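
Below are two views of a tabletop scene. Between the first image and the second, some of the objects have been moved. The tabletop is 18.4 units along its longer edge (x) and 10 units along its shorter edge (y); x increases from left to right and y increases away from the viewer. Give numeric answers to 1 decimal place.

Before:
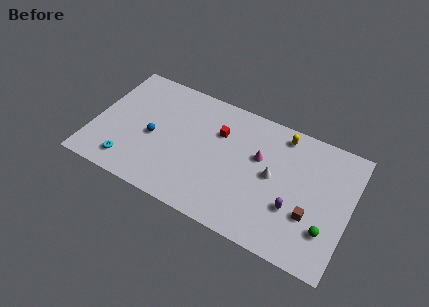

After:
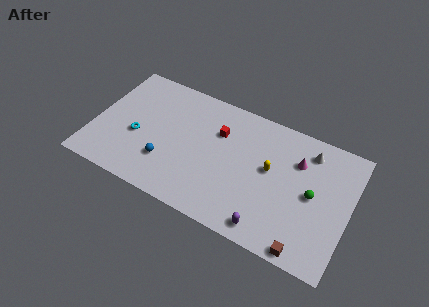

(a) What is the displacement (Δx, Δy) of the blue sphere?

(1.2, -1.6)

The blue sphere was at about (4.3, 4.5) and moved to about (5.5, 2.9).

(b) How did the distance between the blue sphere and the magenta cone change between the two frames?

+2.2

The distance was about 7.7 in the first image and 9.9 in the second, so they moved 2.2 units further apart.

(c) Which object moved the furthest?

the white cone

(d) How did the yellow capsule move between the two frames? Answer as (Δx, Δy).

(-0.5, -3.1)

The yellow capsule started near (13.2, 8.7) and ended near (12.7, 5.6).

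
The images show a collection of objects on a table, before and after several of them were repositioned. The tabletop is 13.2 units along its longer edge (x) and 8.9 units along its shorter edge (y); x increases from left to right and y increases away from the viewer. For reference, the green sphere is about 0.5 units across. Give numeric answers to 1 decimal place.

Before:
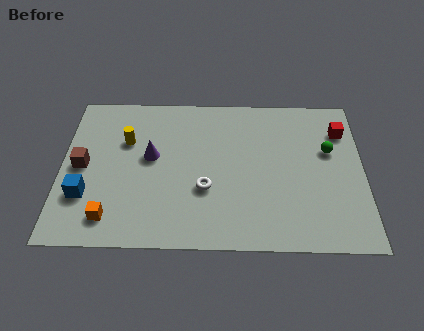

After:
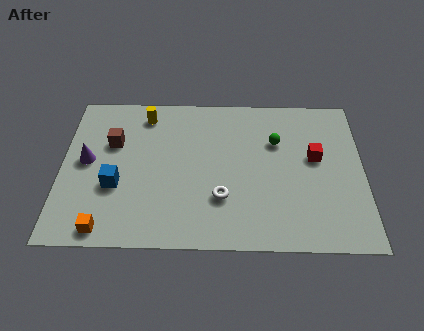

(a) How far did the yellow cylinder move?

1.8

The yellow cylinder was near (2.8, 5.9) before and (3.6, 7.5) after, so it travelled √(0.8² + 1.6²) ≈ 1.8 units.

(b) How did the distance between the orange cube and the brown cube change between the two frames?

+1.7

They were about 3.2 units apart before and 4.9 after — 1.7 units further apart.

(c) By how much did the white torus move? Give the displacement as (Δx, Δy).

(0.7, -0.5)

The white torus started near (6.3, 3.2) and ended near (7.0, 2.7).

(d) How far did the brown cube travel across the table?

1.9

The brown cube moved from about (0.9, 4.4) to (2.2, 5.8), a distance of √(1.3² + 1.4²) ≈ 1.9.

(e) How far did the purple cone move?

2.8

From (3.9, 5.0) to (1.1, 4.7), the purple cone covered √(2.8² + 0.3²) ≈ 2.8 units.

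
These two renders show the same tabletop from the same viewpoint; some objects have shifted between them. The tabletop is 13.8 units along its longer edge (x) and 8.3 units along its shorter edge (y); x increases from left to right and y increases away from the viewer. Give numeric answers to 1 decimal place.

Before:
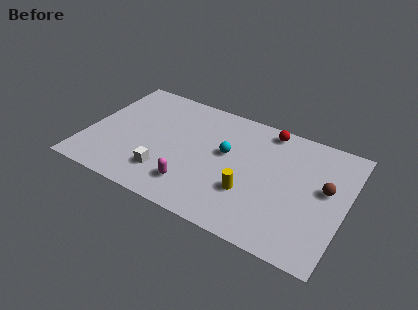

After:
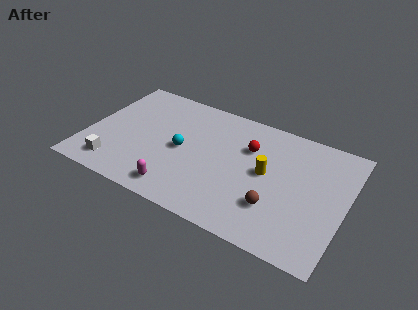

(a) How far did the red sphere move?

1.9

The red sphere moved from about (9.3, 7.4) to (8.5, 5.7), a distance of √(0.8² + 1.7²) ≈ 1.9.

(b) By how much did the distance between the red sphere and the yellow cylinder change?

-3.0

The distance was about 4.7 in the first image and 1.7 in the second, so they moved 3.0 units closer together.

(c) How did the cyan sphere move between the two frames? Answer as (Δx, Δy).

(-2.3, -0.8)

The cyan sphere was at about (7.4, 4.8) and moved to about (5.1, 4.0).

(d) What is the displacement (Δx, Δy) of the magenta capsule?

(-0.7, -0.6)

The magenta capsule was at about (6.0, 1.8) and moved to about (5.3, 1.2).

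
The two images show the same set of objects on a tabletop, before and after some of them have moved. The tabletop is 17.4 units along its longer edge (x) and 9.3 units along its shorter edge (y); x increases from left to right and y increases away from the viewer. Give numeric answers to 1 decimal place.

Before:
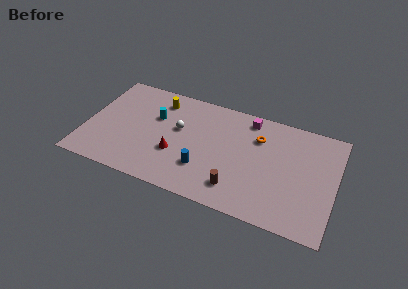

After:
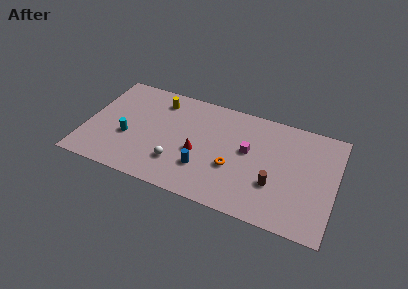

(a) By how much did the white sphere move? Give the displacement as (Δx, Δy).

(0.2, -3.0)

The white sphere was at about (6.4, 5.5) and moved to about (6.6, 2.5).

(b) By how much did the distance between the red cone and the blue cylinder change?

-0.8

Before: roughly 2.1 units apart; after: 1.3. That's 0.8 units closer together.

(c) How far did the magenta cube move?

2.8

The magenta cube moved from about (11.1, 8.1) to (11.3, 5.3), a distance of √(0.2² + 2.8²) ≈ 2.8.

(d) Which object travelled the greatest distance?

the orange torus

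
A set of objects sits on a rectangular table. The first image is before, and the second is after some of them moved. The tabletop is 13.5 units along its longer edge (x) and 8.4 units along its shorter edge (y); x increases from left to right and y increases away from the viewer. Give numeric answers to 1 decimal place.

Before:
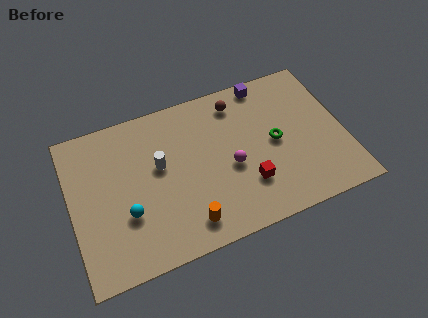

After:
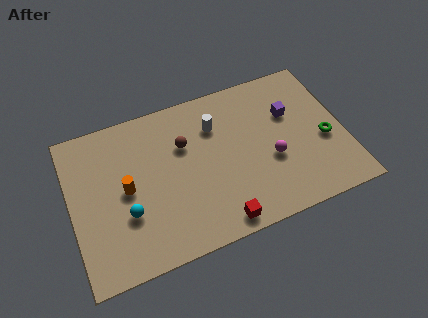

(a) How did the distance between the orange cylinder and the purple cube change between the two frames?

+0.7

Before: roughly 7.7 units apart; after: 8.4. That's 0.7 units further apart.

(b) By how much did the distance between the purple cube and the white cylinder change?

-2.5

They were about 6.2 units apart before and 3.7 after — 2.5 units closer together.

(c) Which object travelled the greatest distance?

the orange cylinder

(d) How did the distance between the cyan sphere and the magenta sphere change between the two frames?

+2.0

They were about 5.2 units apart before and 7.2 after — 2.0 units further apart.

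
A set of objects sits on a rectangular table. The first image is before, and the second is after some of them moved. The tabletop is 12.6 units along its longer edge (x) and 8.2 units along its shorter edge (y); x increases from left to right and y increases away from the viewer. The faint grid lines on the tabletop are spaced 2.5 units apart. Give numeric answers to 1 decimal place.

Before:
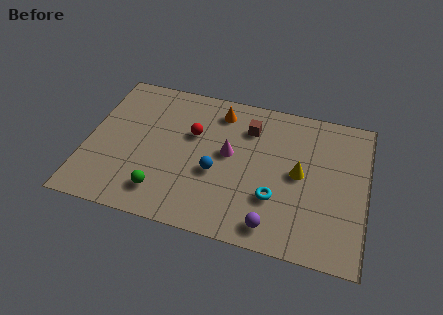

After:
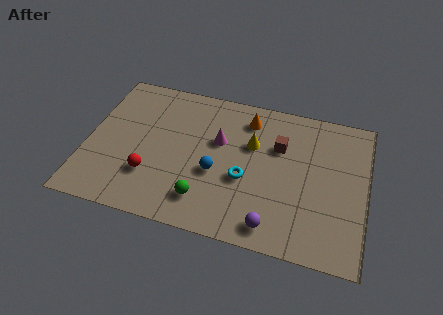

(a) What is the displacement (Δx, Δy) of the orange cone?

(1.3, -0.1)

The orange cone was at about (5.8, 6.8) and moved to about (7.1, 6.7).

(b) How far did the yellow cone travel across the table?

2.5

The yellow cone moved from about (9.6, 4.2) to (7.4, 5.3), a distance of √(2.2² + 1.1²) ≈ 2.5.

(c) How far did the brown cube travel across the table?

1.6

The brown cube was near (7.2, 6.2) before and (8.6, 5.5) after, so it travelled √(1.4² + 0.7²) ≈ 1.6 units.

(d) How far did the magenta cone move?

0.8

The magenta cone was near (6.4, 4.5) before and (5.9, 5.1) after, so it travelled √(0.5² + 0.6²) ≈ 0.8 units.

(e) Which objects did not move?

the blue sphere and the purple sphere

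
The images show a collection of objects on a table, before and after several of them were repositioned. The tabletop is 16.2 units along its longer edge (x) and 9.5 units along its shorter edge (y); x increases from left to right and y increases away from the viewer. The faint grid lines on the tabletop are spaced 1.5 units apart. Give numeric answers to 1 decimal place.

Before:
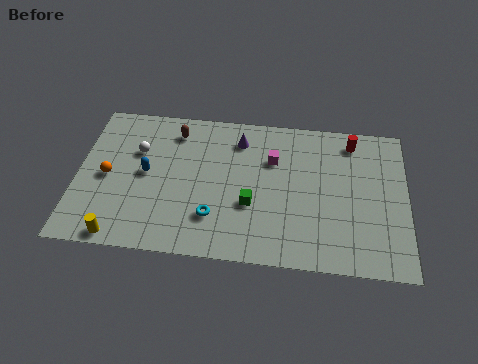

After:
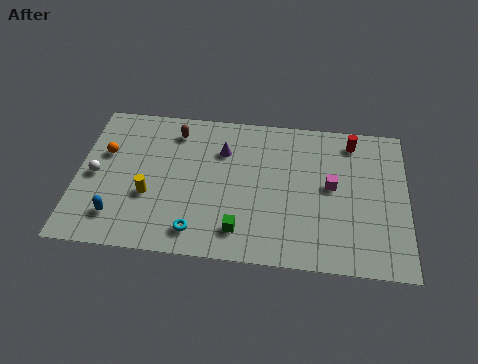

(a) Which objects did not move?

the red cylinder and the brown capsule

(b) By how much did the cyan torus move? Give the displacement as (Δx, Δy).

(-0.8, -1.0)

The cyan torus started near (6.8, 2.5) and ended near (6.0, 1.5).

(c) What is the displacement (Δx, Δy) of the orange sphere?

(-0.2, 1.5)

From the two frames, the orange sphere sits at roughly (1.5, 4.5) before and (1.3, 6.0) after.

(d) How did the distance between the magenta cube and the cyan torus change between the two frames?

+2.5

The distance was about 4.9 in the first image and 7.4 in the second, so they moved 2.5 units further apart.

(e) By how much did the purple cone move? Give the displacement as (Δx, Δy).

(-0.8, -0.8)

From the two frames, the purple cone sits at roughly (7.9, 7.6) before and (7.1, 6.8) after.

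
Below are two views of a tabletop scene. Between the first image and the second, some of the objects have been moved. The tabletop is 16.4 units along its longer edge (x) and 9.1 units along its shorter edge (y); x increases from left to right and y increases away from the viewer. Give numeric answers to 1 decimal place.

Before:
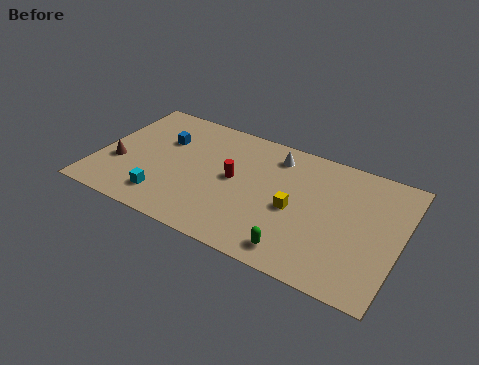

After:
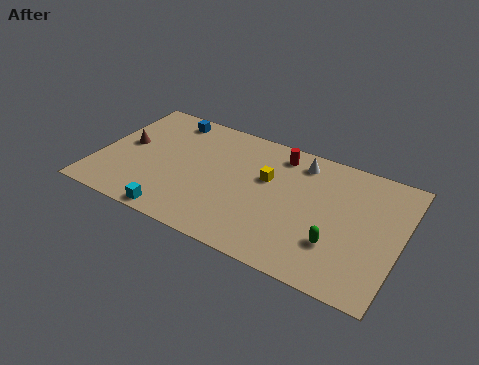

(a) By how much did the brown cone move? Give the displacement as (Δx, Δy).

(0.2, 1.6)

The brown cone started near (1.2, 3.3) and ended near (1.4, 4.9).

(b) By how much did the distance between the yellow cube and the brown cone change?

-1.9

The distance was about 9.6 in the first image and 7.7 in the second, so they moved 1.9 units closer together.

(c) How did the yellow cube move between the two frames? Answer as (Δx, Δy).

(-1.7, 1.5)

The yellow cube started near (10.8, 4.1) and ended near (9.1, 5.6).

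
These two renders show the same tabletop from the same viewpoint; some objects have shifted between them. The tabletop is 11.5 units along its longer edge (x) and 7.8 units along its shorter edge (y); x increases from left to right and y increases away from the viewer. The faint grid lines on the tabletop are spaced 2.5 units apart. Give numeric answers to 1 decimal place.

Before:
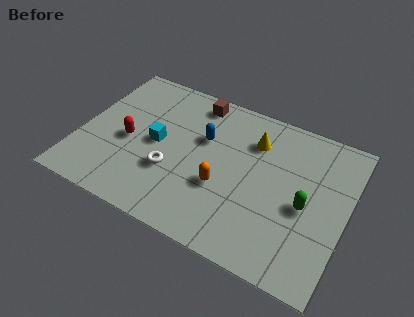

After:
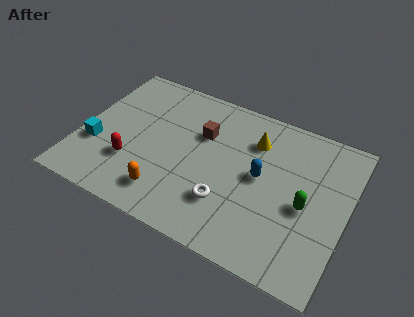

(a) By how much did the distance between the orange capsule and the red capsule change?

-2.3

They were about 4.2 units apart before and 1.9 after — 2.3 units closer together.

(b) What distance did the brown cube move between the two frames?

1.7

The brown cube moved from about (4.6, 6.8) to (5.1, 5.2), a distance of √(0.5² + 1.6²) ≈ 1.7.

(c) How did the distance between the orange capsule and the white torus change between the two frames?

+0.4

They were about 2.2 units apart before and 2.6 after — 0.4 units further apart.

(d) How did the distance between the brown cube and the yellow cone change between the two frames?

-0.6

Before: roughly 2.9 units apart; after: 2.3. That's 0.6 units closer together.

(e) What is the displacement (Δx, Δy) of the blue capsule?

(2.6, -0.9)

The blue capsule was at about (5.2, 5.0) and moved to about (7.8, 4.1).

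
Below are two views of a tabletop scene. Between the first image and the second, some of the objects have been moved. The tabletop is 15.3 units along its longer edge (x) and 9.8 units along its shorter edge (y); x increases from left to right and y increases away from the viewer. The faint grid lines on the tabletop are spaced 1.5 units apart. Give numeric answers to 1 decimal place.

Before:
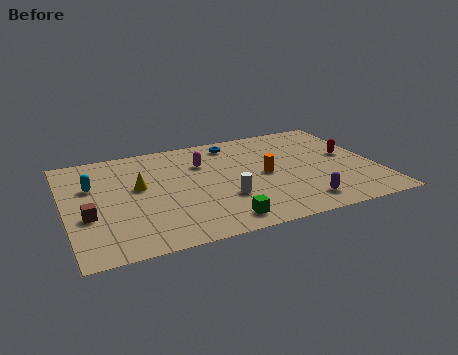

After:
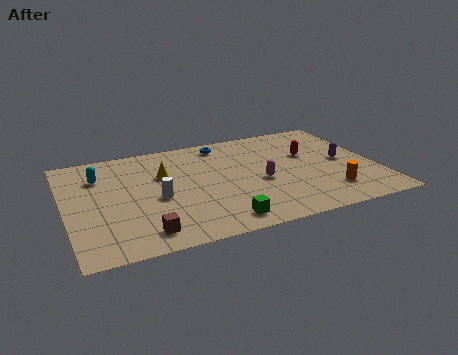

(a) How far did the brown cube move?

3.3

The brown cube moved from about (1.0, 3.7) to (3.5, 1.5), a distance of √(2.5² + 2.2²) ≈ 3.3.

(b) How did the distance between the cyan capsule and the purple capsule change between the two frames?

+1.3

The distance was about 10.9 in the first image and 12.2 in the second, so they moved 1.3 units further apart.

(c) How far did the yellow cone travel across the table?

1.5

The yellow cone moved from about (3.6, 5.6) to (4.9, 6.4), a distance of √(1.3² + 0.8²) ≈ 1.5.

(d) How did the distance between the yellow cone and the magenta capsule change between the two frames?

+1.6

They were about 3.5 units apart before and 5.1 after — 1.6 units further apart.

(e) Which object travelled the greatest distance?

the purple capsule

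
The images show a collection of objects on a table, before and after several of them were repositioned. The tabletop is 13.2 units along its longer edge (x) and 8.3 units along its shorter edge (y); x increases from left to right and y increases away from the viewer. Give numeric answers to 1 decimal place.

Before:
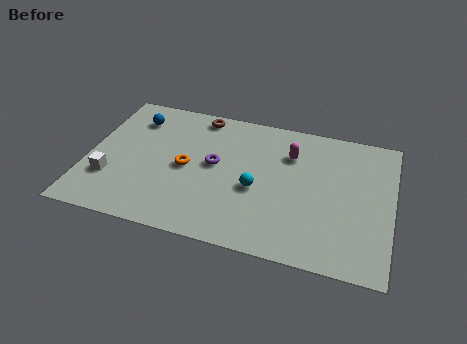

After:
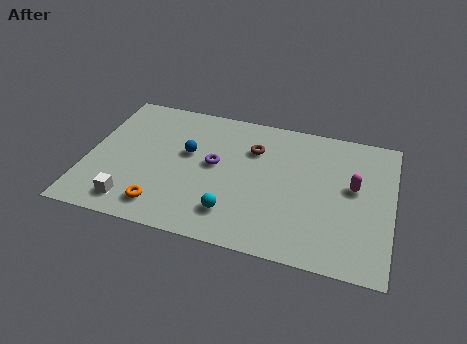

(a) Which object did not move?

the purple torus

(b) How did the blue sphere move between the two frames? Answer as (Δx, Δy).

(2.5, -1.6)

From the two frames, the blue sphere sits at roughly (1.8, 6.5) before and (4.3, 4.9) after.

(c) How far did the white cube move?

1.6

From (1.1, 2.5) to (2.2, 1.3), the white cube covered √(1.1² + 1.2²) ≈ 1.6 units.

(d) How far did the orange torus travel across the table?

2.7

The orange torus moved from about (4.3, 4.0) to (3.5, 1.4), a distance of √(0.8² + 2.6²) ≈ 2.7.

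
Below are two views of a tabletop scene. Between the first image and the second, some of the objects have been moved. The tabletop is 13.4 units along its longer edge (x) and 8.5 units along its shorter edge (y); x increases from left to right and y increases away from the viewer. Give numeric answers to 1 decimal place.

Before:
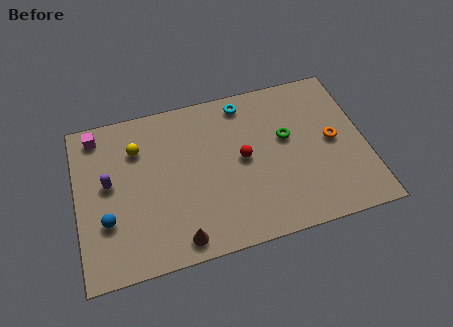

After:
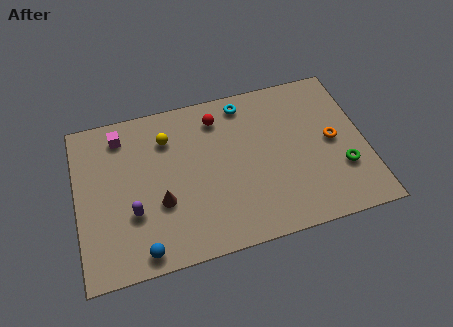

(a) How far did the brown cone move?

2.2

From (4.5, 1.0) to (3.8, 3.1), the brown cone covered √(0.7² + 2.1²) ≈ 2.2 units.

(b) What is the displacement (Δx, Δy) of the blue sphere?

(1.5, -1.9)

The blue sphere was at about (1.3, 2.8) and moved to about (2.8, 0.9).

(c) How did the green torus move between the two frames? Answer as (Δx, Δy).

(2.4, -2.3)

The green torus started near (9.8, 5.0) and ended near (12.2, 2.7).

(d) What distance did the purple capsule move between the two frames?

2.1

The purple capsule was near (1.5, 4.7) before and (2.5, 2.9) after, so it travelled √(1.0² + 1.8²) ≈ 2.1 units.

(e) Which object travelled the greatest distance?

the green torus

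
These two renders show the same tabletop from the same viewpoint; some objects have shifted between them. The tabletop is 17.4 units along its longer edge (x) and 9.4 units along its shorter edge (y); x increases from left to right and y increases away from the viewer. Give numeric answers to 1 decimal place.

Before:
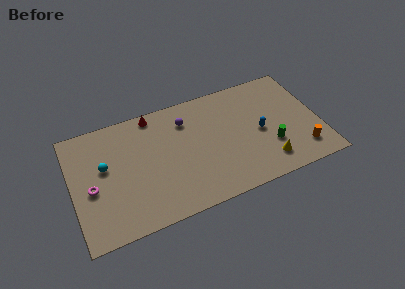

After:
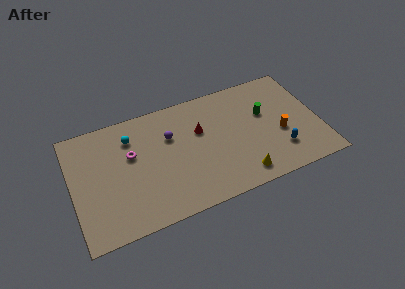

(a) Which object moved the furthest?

the red cone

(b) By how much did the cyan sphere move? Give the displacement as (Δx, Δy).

(2.0, 1.7)

From the two frames, the cyan sphere sits at roughly (2.3, 5.5) before and (4.3, 7.2) after.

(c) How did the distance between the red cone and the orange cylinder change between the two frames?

-6.0

The distance was about 11.9 in the first image and 5.9 in the second, so they moved 6.0 units closer together.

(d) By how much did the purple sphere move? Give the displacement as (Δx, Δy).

(-1.2, -0.9)

The purple sphere was at about (8.2, 7.2) and moved to about (7.0, 6.3).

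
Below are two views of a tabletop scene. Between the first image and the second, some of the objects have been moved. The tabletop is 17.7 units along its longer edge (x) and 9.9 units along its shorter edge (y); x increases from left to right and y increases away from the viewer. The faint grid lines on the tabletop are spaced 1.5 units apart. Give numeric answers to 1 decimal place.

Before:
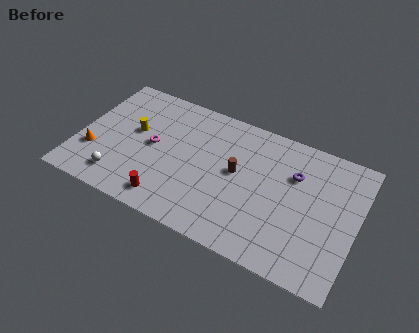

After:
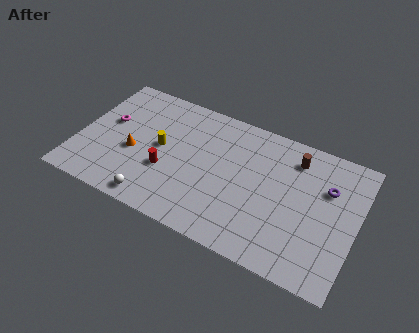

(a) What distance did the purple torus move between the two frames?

2.1

The purple torus moved from about (13.6, 6.8) to (15.7, 6.7), a distance of √(2.1² + 0.1²) ≈ 2.1.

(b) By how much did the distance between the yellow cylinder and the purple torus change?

+0.3

They were about 10.3 units apart before and 10.6 after — 0.3 units further apart.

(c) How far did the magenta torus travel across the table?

3.1

The magenta torus moved from about (4.7, 5.1) to (1.7, 5.8), a distance of √(3.0² + 0.7²) ≈ 3.1.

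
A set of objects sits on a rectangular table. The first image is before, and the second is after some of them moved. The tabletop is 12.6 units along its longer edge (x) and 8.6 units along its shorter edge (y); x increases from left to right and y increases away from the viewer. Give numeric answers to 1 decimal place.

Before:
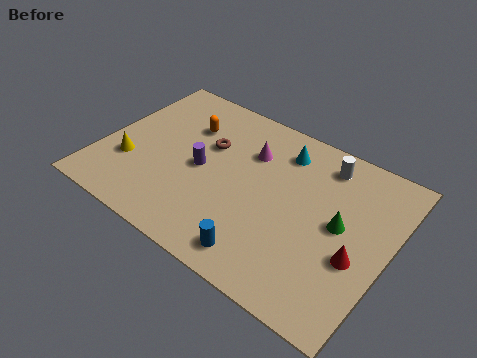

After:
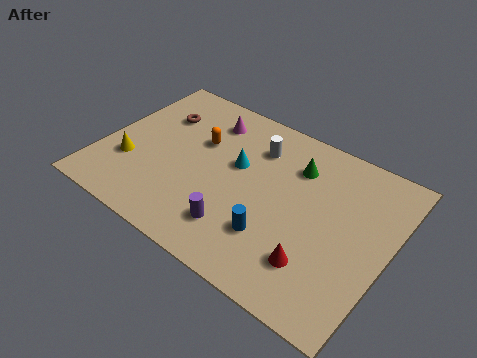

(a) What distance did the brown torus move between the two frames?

2.5

The brown torus was near (4.4, 5.5) before and (2.0, 6.1) after, so it travelled √(2.4² + 0.6²) ≈ 2.5 units.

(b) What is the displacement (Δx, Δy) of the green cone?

(-2.3, 1.9)

The green cone was at about (10.5, 4.5) and moved to about (8.2, 6.4).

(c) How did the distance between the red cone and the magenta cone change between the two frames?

+1.6

Before: roughly 5.9 units apart; after: 7.5. That's 1.6 units further apart.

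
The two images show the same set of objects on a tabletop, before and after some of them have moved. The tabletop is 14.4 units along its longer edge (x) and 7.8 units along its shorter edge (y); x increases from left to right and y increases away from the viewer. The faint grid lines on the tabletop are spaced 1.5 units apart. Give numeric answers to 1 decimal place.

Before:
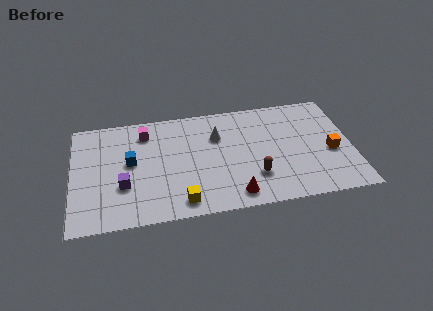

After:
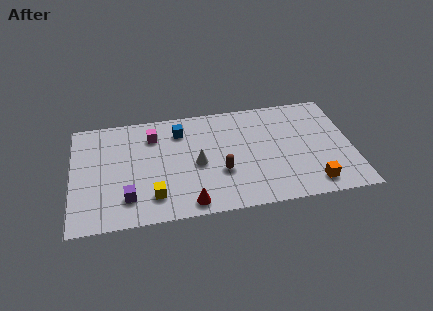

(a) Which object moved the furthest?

the blue cube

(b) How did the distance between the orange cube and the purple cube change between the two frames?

-1.3

The distance was about 10.7 in the first image and 9.4 in the second, so they moved 1.3 units closer together.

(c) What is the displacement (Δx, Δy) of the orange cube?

(-1.1, -2.1)

The orange cube started near (13.3, 3.3) and ended near (12.2, 1.2).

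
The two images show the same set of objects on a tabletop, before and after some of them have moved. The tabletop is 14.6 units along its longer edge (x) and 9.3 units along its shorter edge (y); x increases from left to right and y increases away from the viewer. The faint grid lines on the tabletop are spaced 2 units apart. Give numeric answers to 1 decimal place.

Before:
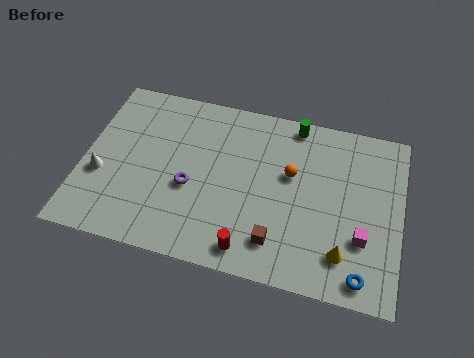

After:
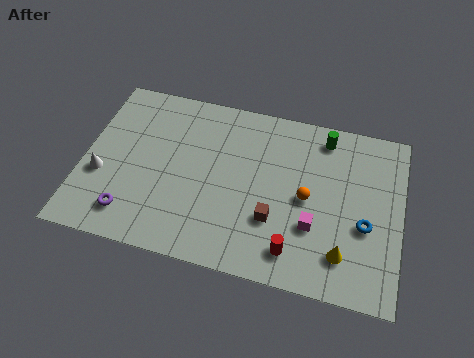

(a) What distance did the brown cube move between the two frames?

1.1

From (9.1, 1.9) to (8.9, 3.0), the brown cube covered √(0.2² + 1.1²) ≈ 1.1 units.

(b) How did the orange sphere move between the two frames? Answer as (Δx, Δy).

(0.8, -1.1)

From the two frames, the orange sphere sits at roughly (9.5, 5.6) before and (10.3, 4.5) after.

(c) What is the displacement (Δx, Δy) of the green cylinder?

(1.4, -0.4)

The green cylinder started near (9.5, 8.4) and ended near (10.9, 8.0).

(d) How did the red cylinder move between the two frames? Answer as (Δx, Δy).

(2.0, 0.4)

From the two frames, the red cylinder sits at roughly (7.9, 1.2) before and (9.9, 1.6) after.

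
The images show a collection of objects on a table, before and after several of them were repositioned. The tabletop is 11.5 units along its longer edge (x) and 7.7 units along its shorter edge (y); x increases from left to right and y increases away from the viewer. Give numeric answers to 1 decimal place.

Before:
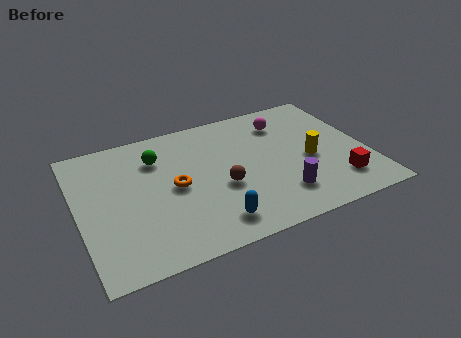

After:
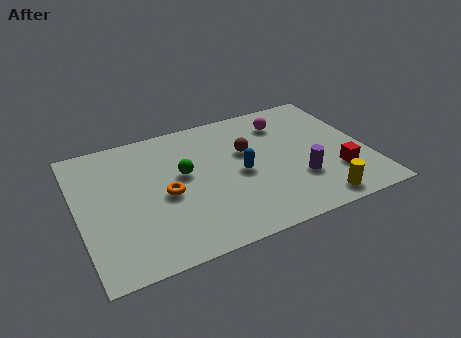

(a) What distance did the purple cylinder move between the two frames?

1.0

From (7.8, 1.8) to (8.6, 2.4), the purple cylinder covered √(0.8² + 0.6²) ≈ 1.0 units.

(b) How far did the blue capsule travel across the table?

2.7

The blue capsule moved from about (5.0, 1.3) to (6.4, 3.6), a distance of √(1.4² + 2.3²) ≈ 2.7.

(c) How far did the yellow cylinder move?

2.5

The yellow cylinder was near (9.2, 3.4) before and (9.1, 0.9) after, so it travelled √(0.1² + 2.5²) ≈ 2.5 units.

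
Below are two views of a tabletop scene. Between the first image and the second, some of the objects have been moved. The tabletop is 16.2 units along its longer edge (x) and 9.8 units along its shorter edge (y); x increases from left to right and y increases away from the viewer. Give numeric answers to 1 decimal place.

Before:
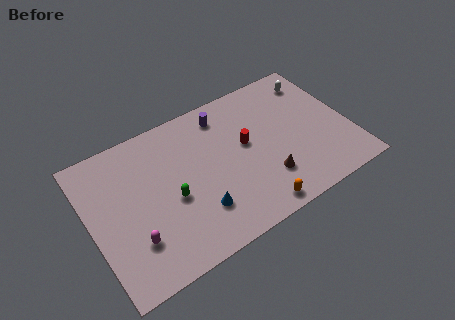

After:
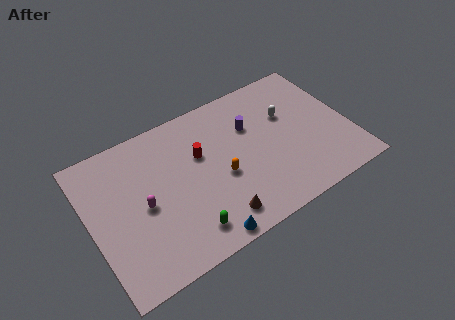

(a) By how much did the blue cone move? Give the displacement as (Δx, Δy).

(0.0, -1.8)

From the two frames, the blue cone sits at roughly (6.3, 2.6) before and (6.3, 0.8) after.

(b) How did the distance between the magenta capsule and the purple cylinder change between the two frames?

-1.1

The distance was about 8.5 in the first image and 7.4 in the second, so they moved 1.1 units closer together.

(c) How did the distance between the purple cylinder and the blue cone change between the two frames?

+0.9

The distance was about 6.1 in the first image and 7.0 in the second, so they moved 0.9 units further apart.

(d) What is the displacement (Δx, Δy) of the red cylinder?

(-2.8, 0.7)

The red cylinder started near (9.8, 5.5) and ended near (7.0, 6.2).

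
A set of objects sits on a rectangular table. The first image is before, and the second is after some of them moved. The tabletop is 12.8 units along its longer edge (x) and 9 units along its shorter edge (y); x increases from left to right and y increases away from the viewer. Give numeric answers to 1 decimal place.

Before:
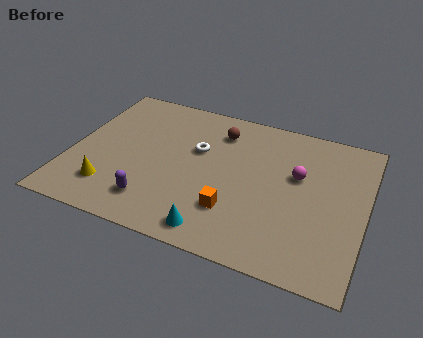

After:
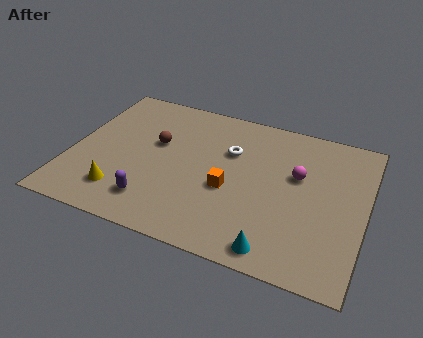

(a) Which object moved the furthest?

the brown sphere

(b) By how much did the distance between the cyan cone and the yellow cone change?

+2.1

They were about 4.8 units apart before and 6.9 after — 2.1 units further apart.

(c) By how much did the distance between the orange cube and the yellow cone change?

-0.5

The distance was about 5.3 in the first image and 4.8 in the second, so they moved 0.5 units closer together.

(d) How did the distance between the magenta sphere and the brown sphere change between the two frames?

+2.3

The distance was about 3.9 in the first image and 6.2 in the second, so they moved 2.3 units further apart.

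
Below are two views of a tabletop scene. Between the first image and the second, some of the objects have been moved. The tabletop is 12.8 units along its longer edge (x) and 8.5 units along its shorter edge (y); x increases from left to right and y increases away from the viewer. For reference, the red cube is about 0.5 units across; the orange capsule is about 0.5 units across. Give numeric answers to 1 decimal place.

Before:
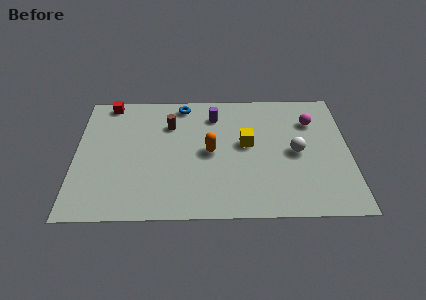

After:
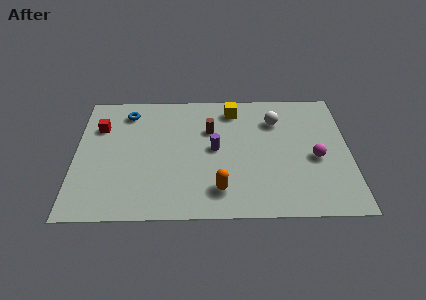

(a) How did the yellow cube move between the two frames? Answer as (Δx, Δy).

(-0.6, 2.4)

The yellow cube started near (8.0, 4.7) and ended near (7.4, 7.1).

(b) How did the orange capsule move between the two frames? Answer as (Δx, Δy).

(0.4, -2.5)

The orange capsule was at about (6.3, 4.2) and moved to about (6.7, 1.7).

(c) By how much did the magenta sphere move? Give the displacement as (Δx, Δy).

(0.1, -2.5)

The magenta sphere was at about (11.1, 6.2) and moved to about (11.2, 3.7).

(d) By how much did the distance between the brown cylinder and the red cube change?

+1.9

The distance was about 3.3 in the first image and 5.2 in the second, so they moved 1.9 units further apart.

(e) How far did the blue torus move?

2.6

From (5.0, 7.5) to (2.4, 7.0), the blue torus covered √(2.6² + 0.5²) ≈ 2.6 units.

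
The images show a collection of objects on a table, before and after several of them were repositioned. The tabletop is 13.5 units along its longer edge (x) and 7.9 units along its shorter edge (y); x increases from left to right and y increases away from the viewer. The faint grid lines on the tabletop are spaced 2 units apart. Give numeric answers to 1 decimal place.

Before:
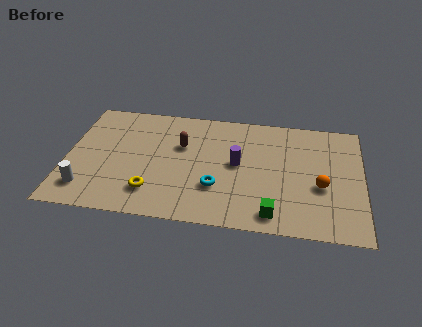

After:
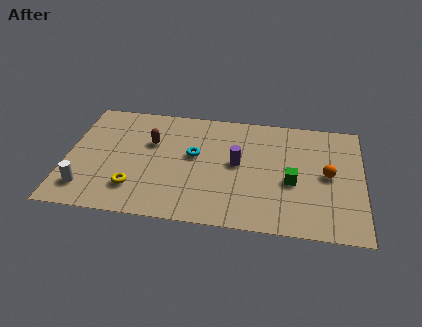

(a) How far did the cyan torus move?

2.3

The cyan torus was near (6.9, 2.5) before and (5.8, 4.5) after, so it travelled √(1.1² + 2.0²) ≈ 2.3 units.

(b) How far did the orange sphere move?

0.9

From (11.6, 3.2) to (11.9, 4.0), the orange sphere covered √(0.3² + 0.8²) ≈ 0.9 units.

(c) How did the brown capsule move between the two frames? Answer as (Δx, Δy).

(-1.4, 0.0)

From the two frames, the brown capsule sits at roughly (5.2, 5.1) before and (3.8, 5.1) after.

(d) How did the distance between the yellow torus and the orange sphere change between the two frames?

+1.2

Before: roughly 7.7 units apart; after: 8.9. That's 1.2 units further apart.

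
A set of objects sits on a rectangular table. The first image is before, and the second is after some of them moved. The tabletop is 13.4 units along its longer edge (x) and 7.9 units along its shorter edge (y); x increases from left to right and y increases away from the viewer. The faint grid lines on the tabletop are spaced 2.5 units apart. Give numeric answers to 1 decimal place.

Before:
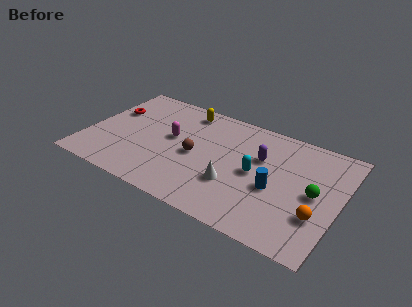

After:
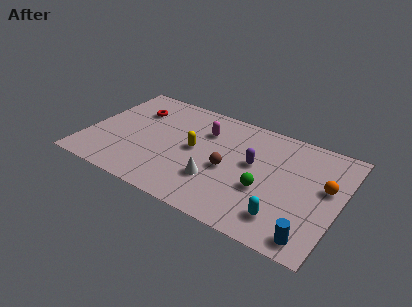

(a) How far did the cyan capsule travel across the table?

2.9

The cyan capsule was near (9.0, 3.9) before and (10.8, 1.6) after, so it travelled √(1.8² + 2.3²) ≈ 2.9 units.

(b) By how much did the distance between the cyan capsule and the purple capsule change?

+2.3

Before: roughly 1.2 units apart; after: 3.5. That's 2.3 units further apart.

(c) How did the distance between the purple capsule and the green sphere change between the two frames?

-1.5

They were about 3.2 units apart before and 1.7 after — 1.5 units closer together.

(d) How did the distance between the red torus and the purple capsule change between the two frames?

-1.4

Before: roughly 8.1 units apart; after: 6.7. That's 1.4 units closer together.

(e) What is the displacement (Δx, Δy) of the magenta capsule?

(1.6, 1.3)

The magenta capsule was at about (4.4, 4.4) and moved to about (6.0, 5.7).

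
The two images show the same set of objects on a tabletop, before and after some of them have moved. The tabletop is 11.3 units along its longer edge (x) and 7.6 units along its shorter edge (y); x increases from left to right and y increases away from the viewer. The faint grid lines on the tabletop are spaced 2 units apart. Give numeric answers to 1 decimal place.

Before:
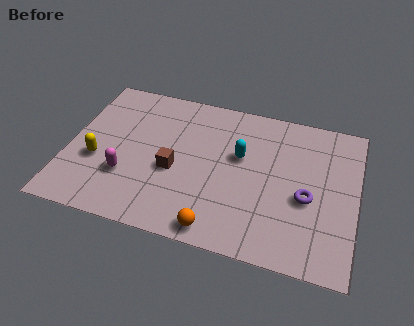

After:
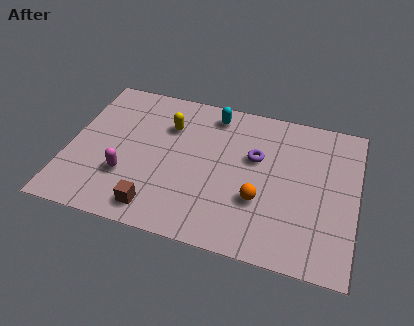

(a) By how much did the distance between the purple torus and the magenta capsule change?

-1.6

The distance was about 7.0 in the first image and 5.4 in the second, so they moved 1.6 units closer together.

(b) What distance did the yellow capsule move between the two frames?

3.6

The yellow capsule was near (1.2, 2.9) before and (3.8, 5.4) after, so it travelled √(2.6² + 2.5²) ≈ 3.6 units.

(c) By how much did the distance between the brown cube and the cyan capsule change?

+2.8

The distance was about 2.9 in the first image and 5.7 in the second, so they moved 2.8 units further apart.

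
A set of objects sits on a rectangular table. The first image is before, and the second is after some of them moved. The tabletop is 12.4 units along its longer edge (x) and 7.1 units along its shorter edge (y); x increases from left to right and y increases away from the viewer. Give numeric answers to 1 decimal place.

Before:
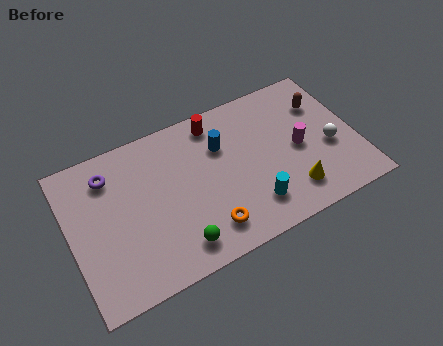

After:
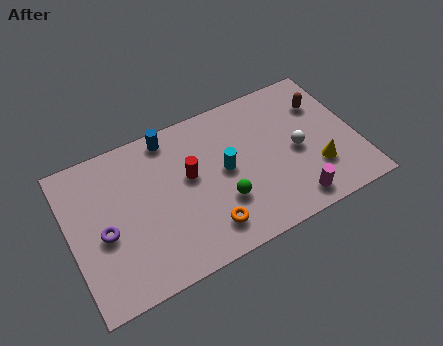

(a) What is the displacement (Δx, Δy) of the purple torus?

(-0.5, -2.5)

The purple torus started near (1.9, 5.6) and ended near (1.4, 3.1).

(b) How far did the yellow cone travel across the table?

1.3

The yellow cone moved from about (9.3, 1.5) to (10.5, 2.1), a distance of √(1.2² + 0.6²) ≈ 1.3.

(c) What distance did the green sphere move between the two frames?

2.4

From (4.3, 1.2) to (6.4, 2.3), the green sphere covered √(2.1² + 1.1²) ≈ 2.4 units.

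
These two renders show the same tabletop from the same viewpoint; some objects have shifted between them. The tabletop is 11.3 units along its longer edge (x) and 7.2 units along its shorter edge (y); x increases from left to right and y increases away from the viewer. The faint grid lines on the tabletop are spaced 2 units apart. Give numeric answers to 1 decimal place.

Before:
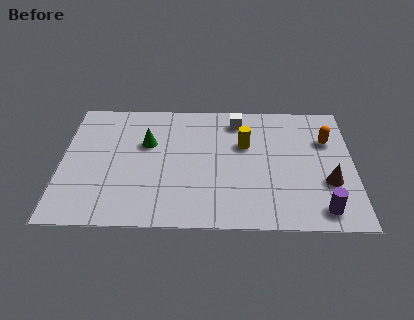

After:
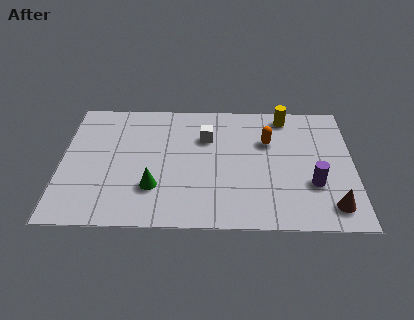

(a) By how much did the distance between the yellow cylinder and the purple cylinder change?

-0.6

They were about 4.6 units apart before and 4.0 after — 0.6 units closer together.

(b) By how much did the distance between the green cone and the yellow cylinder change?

+2.8

Before: roughly 3.8 units apart; after: 6.6. That's 2.8 units further apart.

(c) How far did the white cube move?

1.6

The white cube was near (6.8, 6.0) before and (5.6, 5.0) after, so it travelled √(1.2² + 1.0²) ≈ 1.6 units.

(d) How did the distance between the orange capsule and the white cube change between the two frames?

-1.3

Before: roughly 3.7 units apart; after: 2.4. That's 1.3 units closer together.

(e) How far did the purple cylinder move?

1.4

The purple cylinder was near (10.0, 1.0) before and (9.7, 2.4) after, so it travelled √(0.3² + 1.4²) ≈ 1.4 units.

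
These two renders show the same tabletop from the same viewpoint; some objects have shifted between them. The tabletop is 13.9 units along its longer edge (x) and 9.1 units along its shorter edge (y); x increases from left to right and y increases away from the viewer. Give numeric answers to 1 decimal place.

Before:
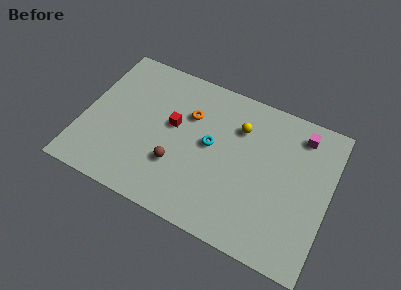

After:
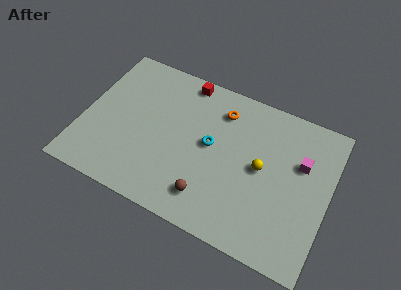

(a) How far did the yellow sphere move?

2.4

The yellow sphere moved from about (8.6, 6.6) to (10.1, 4.7), a distance of √(1.5² + 1.9²) ≈ 2.4.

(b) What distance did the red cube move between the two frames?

3.0

The red cube was near (5.0, 5.2) before and (5.3, 8.2) after, so it travelled √(0.3² + 3.0²) ≈ 3.0 units.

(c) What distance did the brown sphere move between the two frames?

2.3

The brown sphere moved from about (5.5, 2.9) to (7.5, 1.8), a distance of √(2.0² + 1.1²) ≈ 2.3.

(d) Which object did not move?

the cyan torus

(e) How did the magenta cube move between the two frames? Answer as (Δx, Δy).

(0.2, -1.7)

The magenta cube started near (12.0, 7.6) and ended near (12.2, 5.9).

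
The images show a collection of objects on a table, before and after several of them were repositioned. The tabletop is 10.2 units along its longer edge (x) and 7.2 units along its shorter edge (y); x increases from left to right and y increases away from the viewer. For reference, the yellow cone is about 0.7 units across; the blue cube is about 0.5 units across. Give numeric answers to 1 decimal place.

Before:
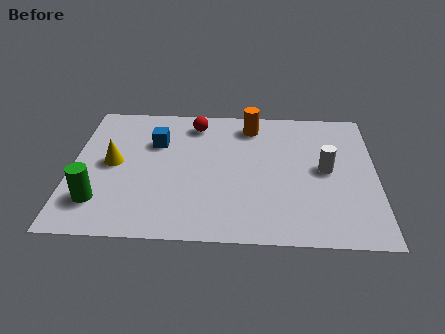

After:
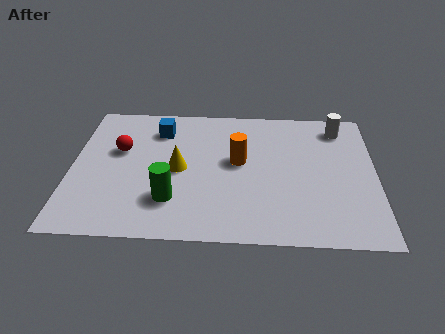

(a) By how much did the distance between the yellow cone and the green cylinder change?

-0.4

Before: roughly 2.0 units apart; after: 1.6. That's 0.4 units closer together.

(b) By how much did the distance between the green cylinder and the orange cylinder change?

-3.6

The distance was about 6.6 in the first image and 3.0 in the second, so they moved 3.6 units closer together.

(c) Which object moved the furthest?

the red sphere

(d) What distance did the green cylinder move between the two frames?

2.4

From (1.0, 1.7) to (3.4, 1.9), the green cylinder covered √(2.4² + 0.2²) ≈ 2.4 units.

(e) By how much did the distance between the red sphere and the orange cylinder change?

+2.1

The distance was about 1.9 in the first image and 4.0 in the second, so they moved 2.1 units further apart.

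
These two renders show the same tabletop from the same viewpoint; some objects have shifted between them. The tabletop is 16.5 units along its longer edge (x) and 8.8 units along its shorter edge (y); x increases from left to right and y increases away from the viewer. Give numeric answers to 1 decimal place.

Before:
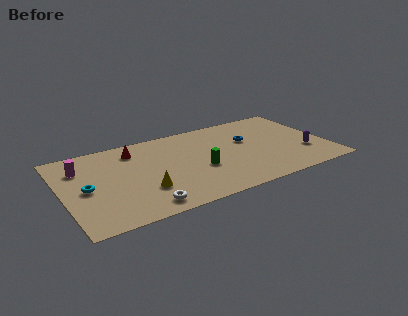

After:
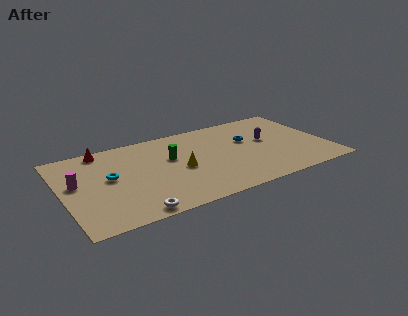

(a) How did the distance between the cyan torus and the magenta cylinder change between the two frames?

-0.3

They were about 2.3 units apart before and 2.0 after — 0.3 units closer together.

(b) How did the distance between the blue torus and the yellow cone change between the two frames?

-2.7

The distance was about 7.4 in the first image and 4.7 in the second, so they moved 2.7 units closer together.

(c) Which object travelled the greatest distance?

the purple capsule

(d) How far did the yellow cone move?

2.7

From (4.8, 2.7) to (7.2, 4.0), the yellow cone covered √(2.4² + 1.3²) ≈ 2.7 units.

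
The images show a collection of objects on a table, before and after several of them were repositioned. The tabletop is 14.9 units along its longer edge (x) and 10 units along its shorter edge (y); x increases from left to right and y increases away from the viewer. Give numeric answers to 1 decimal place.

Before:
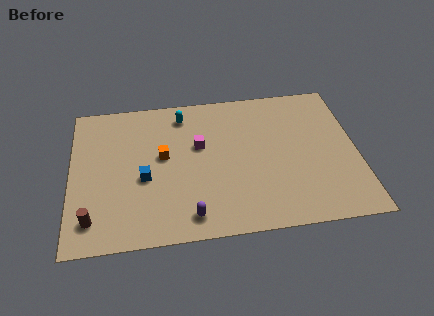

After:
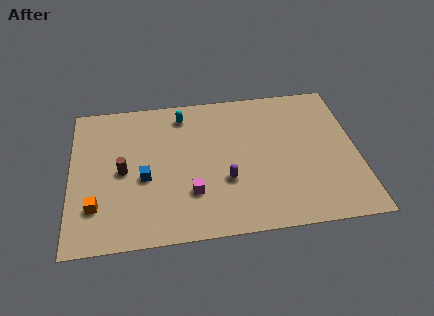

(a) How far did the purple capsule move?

2.8

The purple capsule moved from about (6.1, 1.4) to (8.0, 3.5), a distance of √(1.9² + 2.1²) ≈ 2.8.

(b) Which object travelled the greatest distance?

the orange cube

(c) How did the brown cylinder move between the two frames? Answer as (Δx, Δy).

(1.6, 3.0)

The brown cylinder was at about (1.1, 1.8) and moved to about (2.7, 4.8).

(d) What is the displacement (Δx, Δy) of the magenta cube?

(-0.5, -3.2)

The magenta cube started near (6.7, 6.1) and ended near (6.2, 2.9).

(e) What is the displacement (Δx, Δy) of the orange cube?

(-3.5, -3.0)

From the two frames, the orange cube sits at roughly (4.8, 5.6) before and (1.3, 2.6) after.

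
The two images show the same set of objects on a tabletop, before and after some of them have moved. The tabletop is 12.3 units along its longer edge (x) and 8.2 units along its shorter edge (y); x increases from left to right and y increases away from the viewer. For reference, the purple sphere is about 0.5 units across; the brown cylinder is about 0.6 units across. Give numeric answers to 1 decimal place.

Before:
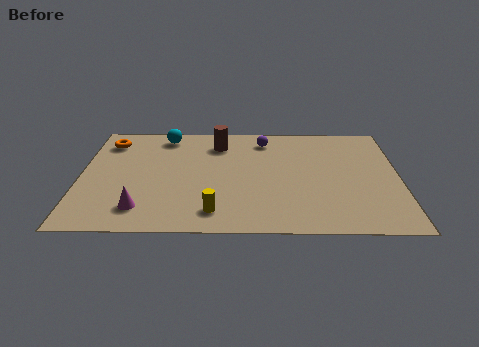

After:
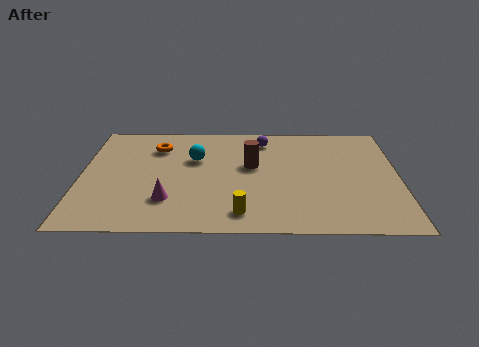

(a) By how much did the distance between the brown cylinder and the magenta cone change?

-1.6

Before: roughly 5.7 units apart; after: 4.1. That's 1.6 units closer together.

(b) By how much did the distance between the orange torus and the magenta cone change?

-1.2

The distance was about 5.2 in the first image and 4.0 in the second, so they moved 1.2 units closer together.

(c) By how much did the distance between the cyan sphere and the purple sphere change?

-0.8

They were about 3.9 units apart before and 3.1 after — 0.8 units closer together.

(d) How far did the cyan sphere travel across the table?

2.2

From (3.2, 7.1) to (4.4, 5.3), the cyan sphere covered √(1.2² + 1.8²) ≈ 2.2 units.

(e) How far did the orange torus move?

1.9

The orange torus was near (1.0, 6.6) before and (2.9, 6.2) after, so it travelled √(1.9² + 0.4²) ≈ 1.9 units.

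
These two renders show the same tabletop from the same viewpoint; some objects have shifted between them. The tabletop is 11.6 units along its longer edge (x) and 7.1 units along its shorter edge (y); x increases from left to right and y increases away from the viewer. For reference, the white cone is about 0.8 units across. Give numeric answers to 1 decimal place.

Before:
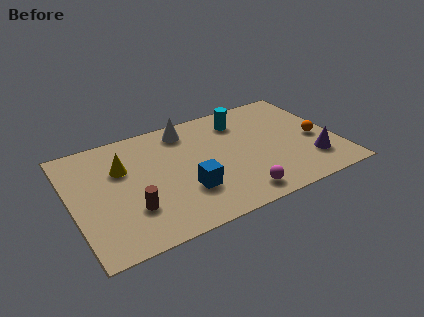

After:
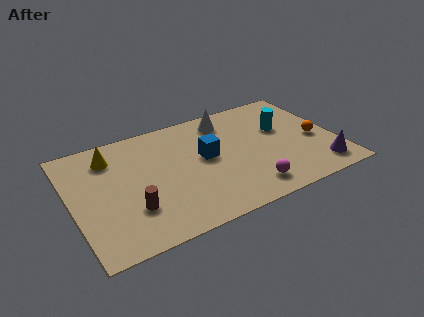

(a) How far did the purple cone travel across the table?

0.7

The purple cone moved from about (10.3, 1.8) to (10.6, 1.2), a distance of √(0.3² + 0.6²) ≈ 0.7.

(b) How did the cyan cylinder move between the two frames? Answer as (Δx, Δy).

(1.7, -1.2)

The cyan cylinder started near (7.7, 5.6) and ended near (9.4, 4.4).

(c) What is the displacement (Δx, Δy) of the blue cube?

(1.1, 1.7)

The blue cube was at about (4.8, 2.2) and moved to about (5.9, 3.9).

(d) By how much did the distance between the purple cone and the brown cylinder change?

+0.3

The distance was about 7.9 in the first image and 8.2 in the second, so they moved 0.3 units further apart.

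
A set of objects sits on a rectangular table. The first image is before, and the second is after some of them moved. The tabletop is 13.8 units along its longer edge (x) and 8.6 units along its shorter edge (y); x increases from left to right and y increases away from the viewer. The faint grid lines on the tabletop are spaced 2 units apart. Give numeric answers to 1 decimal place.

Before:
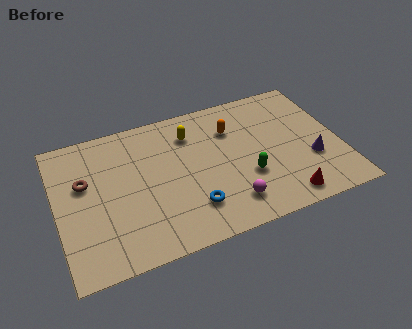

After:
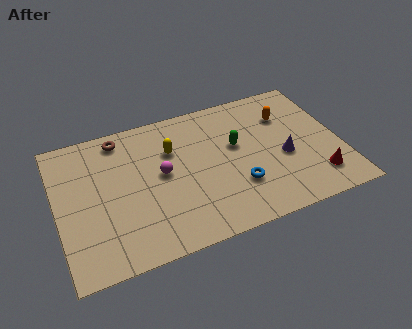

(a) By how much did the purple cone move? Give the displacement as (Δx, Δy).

(-1.3, 0.6)

The purple cone started near (12.3, 3.0) and ended near (11.0, 3.6).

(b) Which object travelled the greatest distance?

the magenta sphere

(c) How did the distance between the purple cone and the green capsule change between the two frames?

-0.5

The distance was about 3.2 in the first image and 2.7 in the second, so they moved 0.5 units closer together.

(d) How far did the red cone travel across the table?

1.8

The red cone moved from about (10.7, 1.1) to (12.4, 1.8), a distance of √(1.7² + 0.7²) ≈ 1.8.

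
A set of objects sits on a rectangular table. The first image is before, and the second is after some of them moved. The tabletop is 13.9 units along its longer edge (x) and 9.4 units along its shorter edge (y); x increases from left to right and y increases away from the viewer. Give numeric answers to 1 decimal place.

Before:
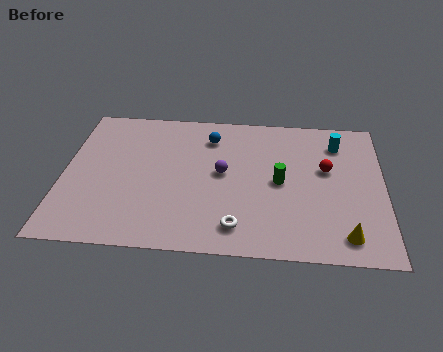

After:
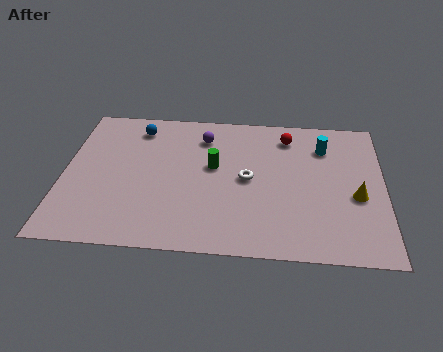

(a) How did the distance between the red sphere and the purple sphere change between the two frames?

-0.8

They were about 4.5 units apart before and 3.7 after — 0.8 units closer together.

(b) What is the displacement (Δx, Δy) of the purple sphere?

(-0.9, 2.4)

The purple sphere was at about (6.9, 5.0) and moved to about (6.0, 7.4).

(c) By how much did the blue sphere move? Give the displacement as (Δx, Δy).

(-3.2, 0.4)

From the two frames, the blue sphere sits at roughly (6.3, 7.4) before and (3.1, 7.8) after.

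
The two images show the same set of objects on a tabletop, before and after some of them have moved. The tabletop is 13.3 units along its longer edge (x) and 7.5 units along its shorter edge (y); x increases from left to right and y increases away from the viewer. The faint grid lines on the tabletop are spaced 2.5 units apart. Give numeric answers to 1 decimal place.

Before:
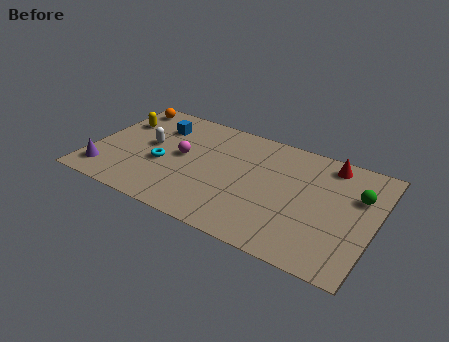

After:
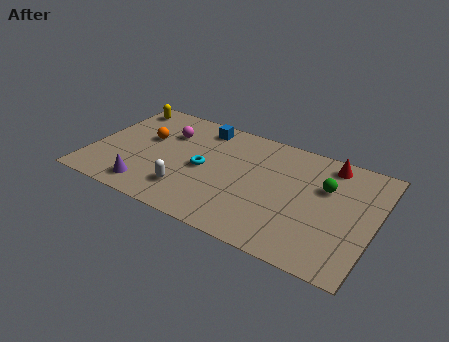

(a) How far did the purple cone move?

2.1

From (0.9, 1.4) to (3.0, 1.2), the purple cone covered √(2.1² + 0.2²) ≈ 2.1 units.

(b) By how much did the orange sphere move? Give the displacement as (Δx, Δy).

(1.4, -2.0)

The orange sphere started near (1.0, 6.5) and ended near (2.4, 4.5).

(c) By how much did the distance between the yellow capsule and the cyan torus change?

+2.0

Before: roughly 3.2 units apart; after: 5.2. That's 2.0 units further apart.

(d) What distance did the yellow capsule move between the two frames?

1.2

The yellow capsule moved from about (1.0, 5.2) to (0.9, 6.4), a distance of √(0.1² + 1.2²) ≈ 1.2.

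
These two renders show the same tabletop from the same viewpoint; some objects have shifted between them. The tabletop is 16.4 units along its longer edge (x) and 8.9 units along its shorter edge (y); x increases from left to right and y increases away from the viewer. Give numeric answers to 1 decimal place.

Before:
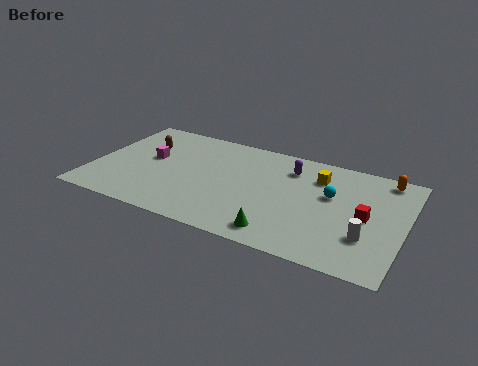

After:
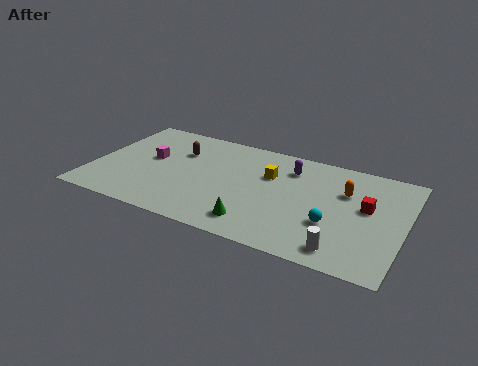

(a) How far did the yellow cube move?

2.6

The yellow cube moved from about (11.7, 6.7) to (9.2, 5.9), a distance of √(2.5² + 0.8²) ≈ 2.6.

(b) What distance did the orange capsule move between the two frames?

2.7

From (15.1, 7.9) to (13.2, 6.0), the orange capsule covered √(1.9² + 1.9²) ≈ 2.7 units.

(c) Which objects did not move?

the purple capsule and the magenta cube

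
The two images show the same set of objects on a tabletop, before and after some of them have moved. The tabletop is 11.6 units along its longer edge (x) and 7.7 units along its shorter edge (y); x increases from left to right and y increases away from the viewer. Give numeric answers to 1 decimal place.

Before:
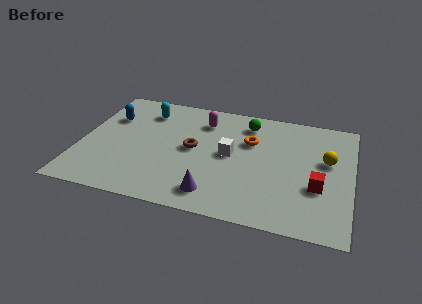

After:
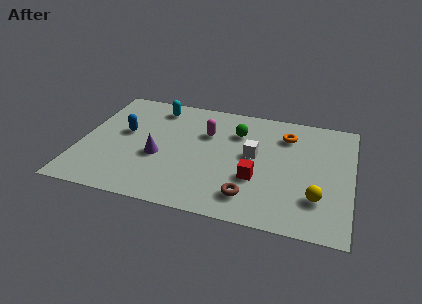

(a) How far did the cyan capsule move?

0.6

The cyan capsule was near (2.6, 6.1) before and (3.0, 6.5) after, so it travelled √(0.4² + 0.4²) ≈ 0.6 units.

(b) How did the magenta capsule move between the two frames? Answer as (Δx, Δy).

(0.2, -0.8)

The magenta capsule was at about (5.1, 6.0) and moved to about (5.3, 5.2).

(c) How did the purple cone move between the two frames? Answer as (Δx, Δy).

(-2.5, 1.8)

From the two frames, the purple cone sits at roughly (5.9, 1.3) before and (3.4, 3.1) after.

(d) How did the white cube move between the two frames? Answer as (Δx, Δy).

(1.0, 0.2)

The white cube started near (6.4, 4.0) and ended near (7.4, 4.2).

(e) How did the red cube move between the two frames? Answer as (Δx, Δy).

(-2.6, -0.1)

The red cube was at about (10.2, 2.8) and moved to about (7.6, 2.7).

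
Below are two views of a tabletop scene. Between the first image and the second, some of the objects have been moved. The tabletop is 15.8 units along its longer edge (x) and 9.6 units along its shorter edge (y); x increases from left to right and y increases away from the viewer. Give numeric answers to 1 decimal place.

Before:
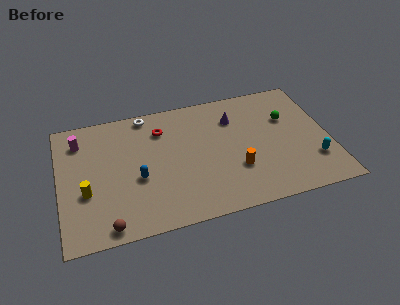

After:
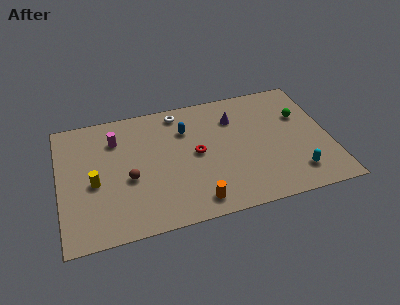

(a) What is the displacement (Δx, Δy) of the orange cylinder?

(-2.5, -1.8)

The orange cylinder started near (10.2, 3.1) and ended near (7.7, 1.3).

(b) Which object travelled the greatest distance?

the blue capsule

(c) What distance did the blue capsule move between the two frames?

4.2

The blue capsule moved from about (4.5, 3.9) to (7.5, 6.9), a distance of √(3.0² + 3.0²) ≈ 4.2.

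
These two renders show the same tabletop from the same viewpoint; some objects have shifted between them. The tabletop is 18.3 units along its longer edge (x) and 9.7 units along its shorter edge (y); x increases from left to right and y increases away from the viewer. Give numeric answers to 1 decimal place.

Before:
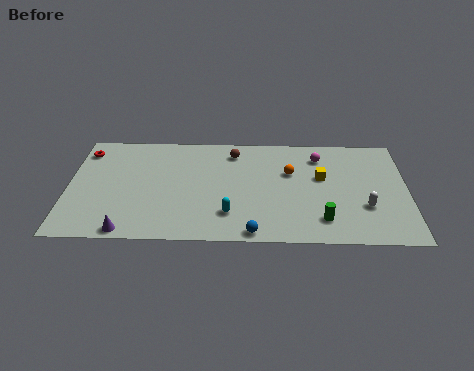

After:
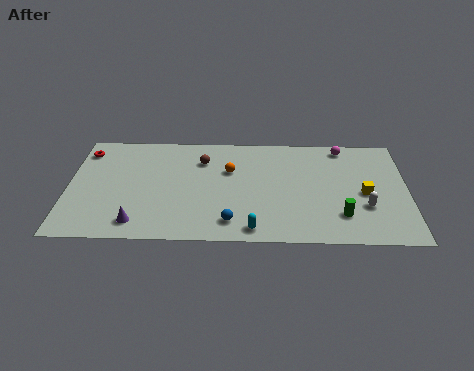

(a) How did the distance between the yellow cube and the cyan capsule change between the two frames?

+0.8

They were about 6.0 units apart before and 6.8 after — 0.8 units further apart.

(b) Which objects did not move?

the white capsule and the red torus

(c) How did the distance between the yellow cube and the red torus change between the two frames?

+2.5

The distance was about 13.1 in the first image and 15.6 in the second, so they moved 2.5 units further apart.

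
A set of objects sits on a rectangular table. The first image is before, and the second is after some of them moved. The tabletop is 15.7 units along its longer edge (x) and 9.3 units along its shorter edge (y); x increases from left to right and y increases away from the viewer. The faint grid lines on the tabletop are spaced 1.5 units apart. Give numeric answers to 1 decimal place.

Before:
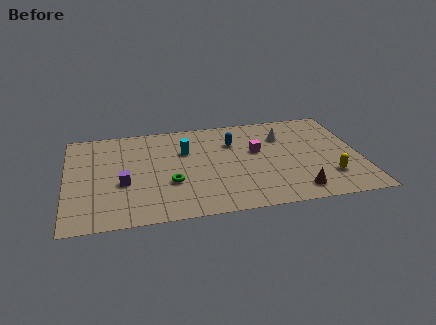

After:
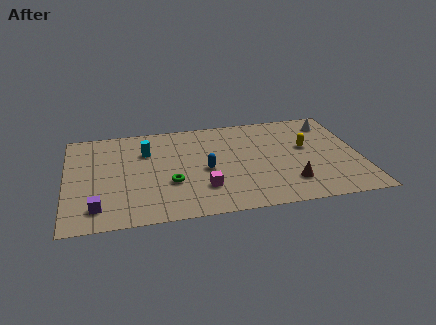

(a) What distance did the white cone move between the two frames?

2.8

From (11.7, 6.7) to (14.4, 7.6), the white cone covered √(2.7² + 0.9²) ≈ 2.8 units.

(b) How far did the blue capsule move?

2.9

The blue capsule was near (9.0, 6.6) before and (7.4, 4.2) after, so it travelled √(1.6² + 2.4²) ≈ 2.9 units.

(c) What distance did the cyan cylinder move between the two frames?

2.1

The cyan cylinder moved from about (6.4, 6.2) to (4.3, 6.5), a distance of √(2.1² + 0.3²) ≈ 2.1.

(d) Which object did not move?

the green torus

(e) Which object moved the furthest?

the magenta cube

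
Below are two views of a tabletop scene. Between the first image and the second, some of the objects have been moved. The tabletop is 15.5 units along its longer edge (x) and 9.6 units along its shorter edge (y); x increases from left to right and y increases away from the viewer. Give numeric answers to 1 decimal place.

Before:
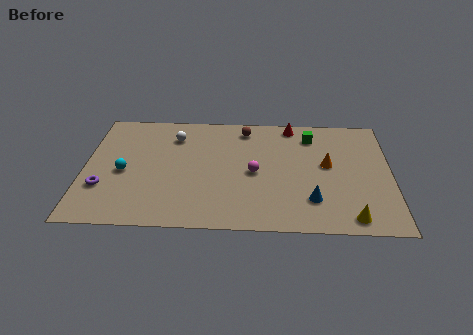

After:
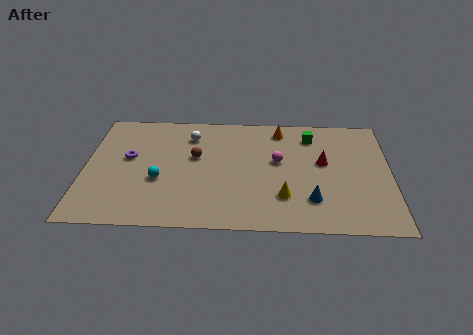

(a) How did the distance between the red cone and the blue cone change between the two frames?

-3.1

Before: roughly 6.3 units apart; after: 3.2. That's 3.1 units closer together.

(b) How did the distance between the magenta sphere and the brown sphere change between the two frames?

+0.5

Before: roughly 3.7 units apart; after: 4.2. That's 0.5 units further apart.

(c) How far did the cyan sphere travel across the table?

1.9

The cyan sphere moved from about (2.0, 4.3) to (3.8, 3.7), a distance of √(1.8² + 0.6²) ≈ 1.9.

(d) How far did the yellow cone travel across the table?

3.6

From (13.4, 1.1) to (10.1, 2.6), the yellow cone covered √(3.3² + 1.5²) ≈ 3.6 units.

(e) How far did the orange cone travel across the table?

3.8

From (12.3, 5.3) to (9.9, 8.2), the orange cone covered √(2.4² + 2.9²) ≈ 3.8 units.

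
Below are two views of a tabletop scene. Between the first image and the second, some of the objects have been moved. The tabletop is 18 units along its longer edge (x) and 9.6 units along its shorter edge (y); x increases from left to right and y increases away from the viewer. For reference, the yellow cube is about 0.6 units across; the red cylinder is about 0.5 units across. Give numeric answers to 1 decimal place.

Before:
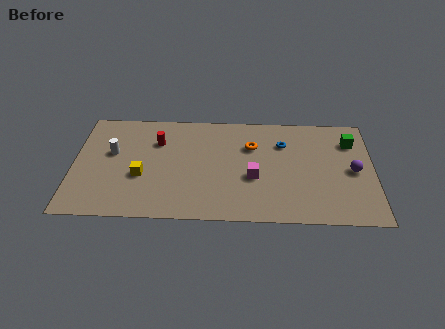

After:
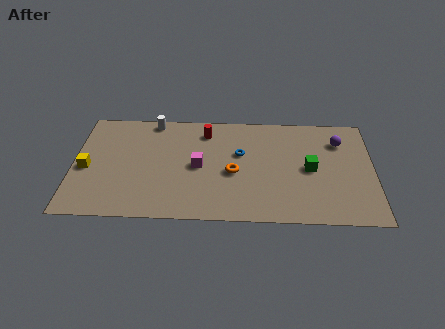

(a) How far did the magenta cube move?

3.4

The magenta cube was near (10.8, 3.8) before and (7.5, 4.7) after, so it travelled √(3.3² + 0.9²) ≈ 3.4 units.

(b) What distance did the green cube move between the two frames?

3.5

The green cube was near (16.7, 7.2) before and (14.2, 4.7) after, so it travelled √(2.5² + 2.5²) ≈ 3.5 units.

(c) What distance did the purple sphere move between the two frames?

2.7

The purple sphere was near (16.8, 4.6) before and (16.0, 7.2) after, so it travelled √(0.8² + 2.6²) ≈ 2.7 units.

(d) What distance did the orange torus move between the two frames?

2.6

From (10.7, 6.6) to (9.6, 4.2), the orange torus covered √(1.1² + 2.4²) ≈ 2.6 units.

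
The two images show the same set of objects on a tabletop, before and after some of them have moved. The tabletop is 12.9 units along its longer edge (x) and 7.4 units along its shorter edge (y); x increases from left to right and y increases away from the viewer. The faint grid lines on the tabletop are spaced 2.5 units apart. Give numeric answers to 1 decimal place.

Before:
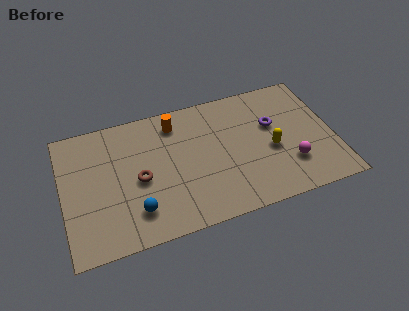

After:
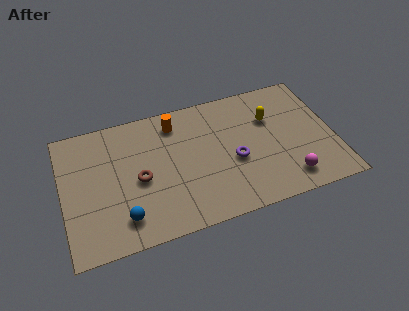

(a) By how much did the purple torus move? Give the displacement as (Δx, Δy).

(-2.0, -1.5)

From the two frames, the purple torus sits at roughly (10.1, 4.6) before and (8.1, 3.1) after.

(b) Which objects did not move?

the orange cylinder and the brown torus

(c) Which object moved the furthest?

the purple torus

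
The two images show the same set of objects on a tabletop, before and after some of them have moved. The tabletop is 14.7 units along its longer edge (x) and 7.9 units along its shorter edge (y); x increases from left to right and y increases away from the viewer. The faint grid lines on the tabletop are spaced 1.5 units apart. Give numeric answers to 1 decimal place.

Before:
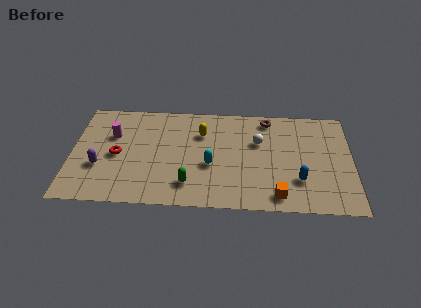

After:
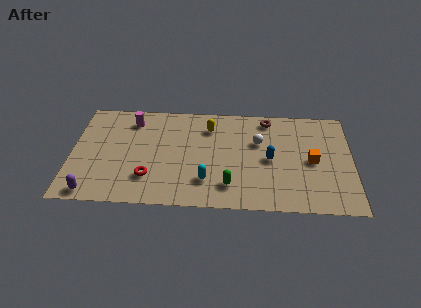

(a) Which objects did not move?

the brown torus and the white sphere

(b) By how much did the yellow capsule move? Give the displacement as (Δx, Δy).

(0.4, 0.5)

The yellow capsule started near (6.8, 5.6) and ended near (7.2, 6.1).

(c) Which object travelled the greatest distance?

the orange cube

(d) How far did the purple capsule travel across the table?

2.0

The purple capsule was near (1.5, 2.8) before and (1.2, 0.8) after, so it travelled √(0.3² + 2.0²) ≈ 2.0 units.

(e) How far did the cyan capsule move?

1.2

From (7.3, 3.2) to (7.1, 2.0), the cyan capsule covered √(0.2² + 1.2²) ≈ 1.2 units.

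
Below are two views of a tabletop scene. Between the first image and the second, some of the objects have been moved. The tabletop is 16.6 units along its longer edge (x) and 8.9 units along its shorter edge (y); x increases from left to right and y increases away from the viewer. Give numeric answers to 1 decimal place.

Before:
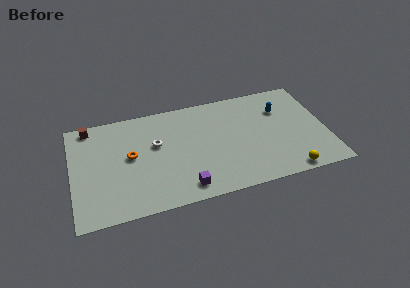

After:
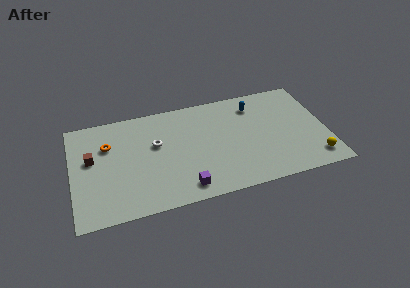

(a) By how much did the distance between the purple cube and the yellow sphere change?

+1.8

They were about 6.7 units apart before and 8.5 after — 1.8 units further apart.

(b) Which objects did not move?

the white torus and the purple cube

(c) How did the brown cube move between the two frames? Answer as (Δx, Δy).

(0.0, -2.8)

The brown cube started near (1.3, 8.0) and ended near (1.3, 5.2).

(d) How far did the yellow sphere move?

1.9

The yellow sphere was near (13.8, 0.8) before and (15.6, 1.5) after, so it travelled √(1.8² + 0.7²) ≈ 1.9 units.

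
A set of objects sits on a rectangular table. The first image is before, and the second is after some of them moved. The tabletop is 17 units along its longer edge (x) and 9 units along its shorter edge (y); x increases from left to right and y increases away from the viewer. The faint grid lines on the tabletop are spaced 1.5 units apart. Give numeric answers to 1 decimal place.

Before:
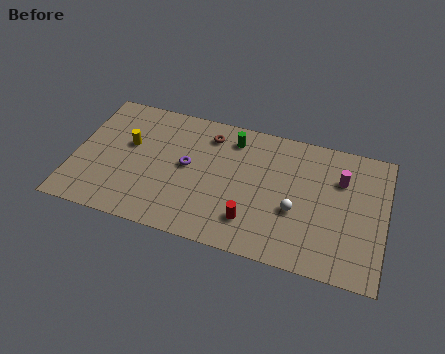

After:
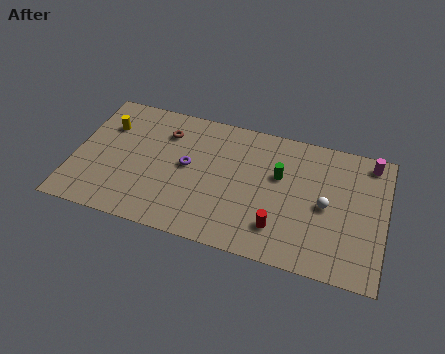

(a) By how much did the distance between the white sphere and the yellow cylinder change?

+2.9

The distance was about 9.5 in the first image and 12.4 in the second, so they moved 2.9 units further apart.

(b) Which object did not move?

the purple torus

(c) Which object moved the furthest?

the green cylinder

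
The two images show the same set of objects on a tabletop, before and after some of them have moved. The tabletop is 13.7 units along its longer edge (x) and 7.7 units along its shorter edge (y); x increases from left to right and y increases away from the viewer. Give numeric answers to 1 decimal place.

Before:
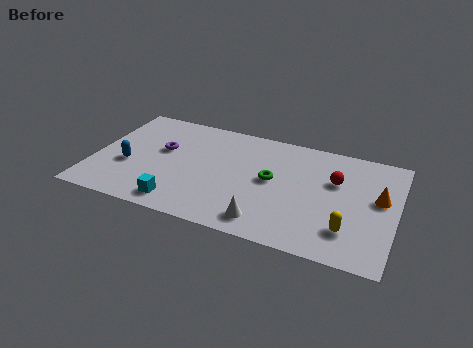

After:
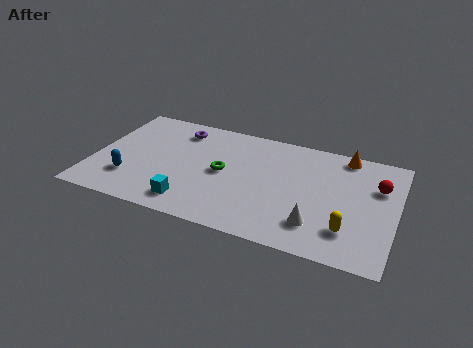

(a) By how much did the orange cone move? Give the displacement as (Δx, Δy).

(-1.7, 2.5)

The orange cone was at about (12.9, 4.4) and moved to about (11.2, 6.9).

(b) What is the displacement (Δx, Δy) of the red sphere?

(1.9, 0.2)

The red sphere started near (10.9, 5.0) and ended near (12.8, 5.2).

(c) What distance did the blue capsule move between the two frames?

0.9

The blue capsule was near (1.6, 3.0) before and (1.8, 2.1) after, so it travelled √(0.2² + 0.9²) ≈ 0.9 units.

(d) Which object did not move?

the yellow capsule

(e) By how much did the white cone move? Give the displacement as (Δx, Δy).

(2.2, 0.6)

The white cone was at about (8.1, 1.2) and moved to about (10.3, 1.8).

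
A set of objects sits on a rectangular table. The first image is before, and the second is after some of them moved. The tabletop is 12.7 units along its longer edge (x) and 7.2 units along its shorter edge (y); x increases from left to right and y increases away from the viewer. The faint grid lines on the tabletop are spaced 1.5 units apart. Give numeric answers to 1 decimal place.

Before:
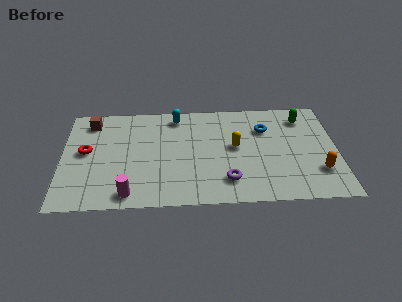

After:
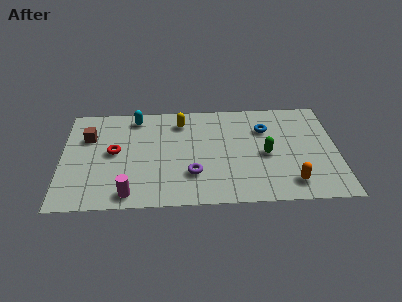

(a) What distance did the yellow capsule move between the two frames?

3.1

The yellow capsule was near (8.0, 3.9) before and (5.5, 5.8) after, so it travelled √(2.5² + 1.9²) ≈ 3.1 units.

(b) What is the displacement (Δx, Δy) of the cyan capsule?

(-1.9, 0.0)

The cyan capsule was at about (5.3, 6.2) and moved to about (3.4, 6.2).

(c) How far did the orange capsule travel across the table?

1.5

The orange capsule was near (11.8, 2.0) before and (10.5, 1.3) after, so it travelled √(1.3² + 0.7²) ≈ 1.5 units.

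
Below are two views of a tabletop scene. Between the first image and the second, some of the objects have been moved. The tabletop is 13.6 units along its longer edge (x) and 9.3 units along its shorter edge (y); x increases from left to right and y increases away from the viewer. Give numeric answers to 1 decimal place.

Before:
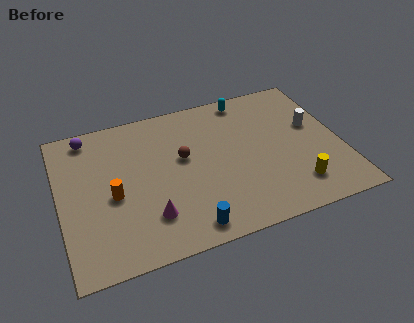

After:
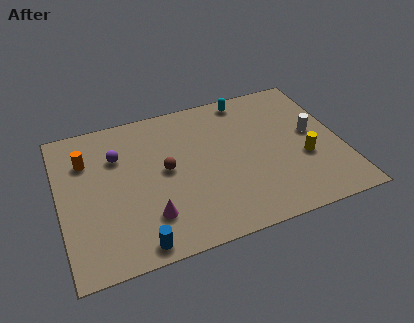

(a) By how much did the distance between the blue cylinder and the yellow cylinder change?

+3.3

They were about 5.4 units apart before and 8.7 after — 3.3 units further apart.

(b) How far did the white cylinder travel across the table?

0.5

From (12.4, 5.5) to (12.3, 5.0), the white cylinder covered √(0.1² + 0.5²) ≈ 0.5 units.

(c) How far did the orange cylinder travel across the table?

2.8

The orange cylinder was near (2.5, 4.1) before and (1.4, 6.7) after, so it travelled √(1.1² + 2.6²) ≈ 2.8 units.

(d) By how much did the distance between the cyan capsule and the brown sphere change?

+1.0

They were about 4.5 units apart before and 5.5 after — 1.0 units further apart.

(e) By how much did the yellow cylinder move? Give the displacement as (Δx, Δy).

(0.6, 1.6)

From the two frames, the yellow cylinder sits at roughly (11.1, 1.9) before and (11.7, 3.5) after.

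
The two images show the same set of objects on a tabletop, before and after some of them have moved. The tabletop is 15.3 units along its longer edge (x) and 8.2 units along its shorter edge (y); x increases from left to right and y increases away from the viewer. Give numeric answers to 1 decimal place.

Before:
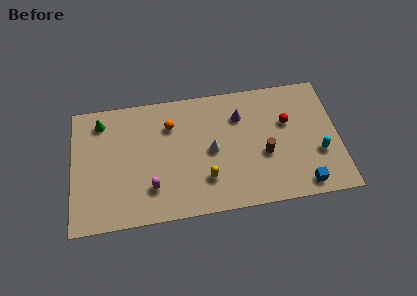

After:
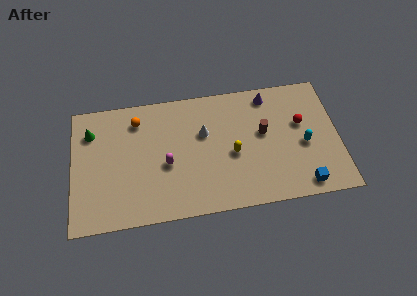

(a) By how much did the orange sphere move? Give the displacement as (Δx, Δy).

(-1.9, 0.6)

From the two frames, the orange sphere sits at roughly (5.7, 6.0) before and (3.8, 6.6) after.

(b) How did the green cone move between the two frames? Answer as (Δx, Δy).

(-0.6, -0.6)

The green cone was at about (1.7, 6.8) and moved to about (1.1, 6.2).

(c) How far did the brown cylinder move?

1.4

From (11.0, 3.3) to (11.0, 4.7), the brown cylinder covered √(0.0² + 1.4²) ≈ 1.4 units.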